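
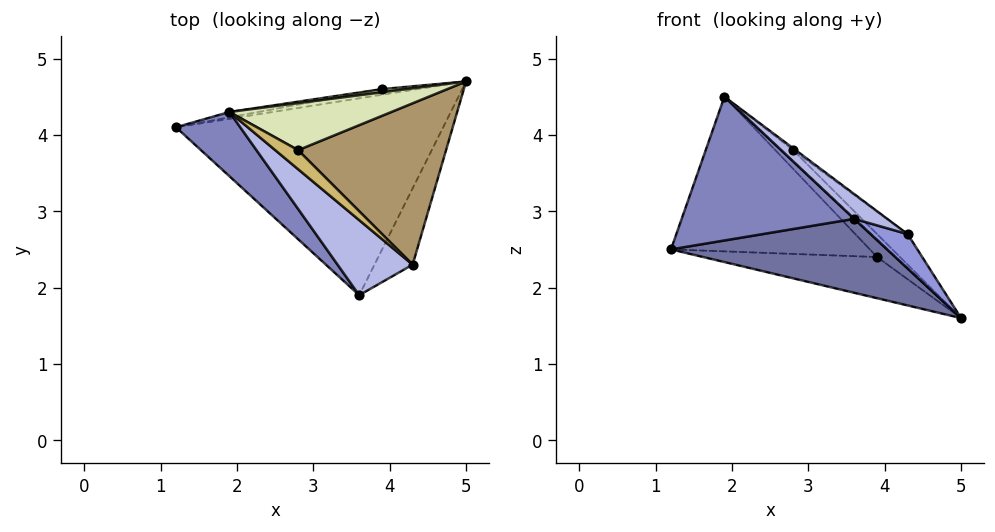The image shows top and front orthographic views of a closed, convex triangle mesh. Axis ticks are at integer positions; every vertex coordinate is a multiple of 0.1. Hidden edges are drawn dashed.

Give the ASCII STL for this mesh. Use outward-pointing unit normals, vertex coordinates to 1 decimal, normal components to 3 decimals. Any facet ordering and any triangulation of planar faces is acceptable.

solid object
 facet normal -0.164 -0.347 -0.924
  outer loop
   vertex 3.6 1.9 2.9
   vertex 1.2 4.1 2.5
   vertex 5.0 4.7 1.6
  endloop
 endfacet
 facet normal -0.671 -0.677 0.303
  outer loop
   vertex 1.9 4.3 4.5
   vertex 1.2 4.1 2.5
   vertex 3.6 1.9 2.9
  endloop
 endfacet
 facet normal -0.026 -0.410 -0.912
  outer loop
   vertex 4.3 2.3 2.7
   vertex 3.6 1.9 2.9
   vertex 5.0 4.7 1.6
  endloop
 endfacet
 facet normal 0.411 -0.286 0.866
  outer loop
   vertex 4.3 2.3 2.7
   vertex 1.9 4.3 4.5
   vertex 3.6 1.9 2.9
  endloop
 endfacet
 facet normal -0.185 0.974 -0.133
  outer loop
   vertex 3.9 4.6 2.4
   vertex 5.0 4.7 1.6
   vertex 1.2 4.1 2.5
  endloop
 endfacet
 facet normal -0.183 0.982 -0.034
  outer loop
   vertex 3.9 4.6 2.4
   vertex 1.2 4.1 2.5
   vertex 1.9 4.3 4.5
  endloop
 endfacet
 facet normal 0.042 0.983 0.180
  outer loop
   vertex 3.9 4.6 2.4
   vertex 1.9 4.3 4.5
   vertex 5.0 4.7 1.6
  endloop
 endfacet
 facet normal 0.662 0.168 0.731
  outer loop
   vertex 2.8 3.8 3.8
   vertex 5.0 4.7 1.6
   vertex 1.9 4.3 4.5
  endloop
 endfacet
 facet normal 0.672 0.138 0.728
  outer loop
   vertex 2.8 3.8 3.8
   vertex 4.3 2.3 2.7
   vertex 5.0 4.7 1.6
  endloop
 endfacet
 facet normal 0.638 0.077 0.766
  outer loop
   vertex 2.8 3.8 3.8
   vertex 1.9 4.3 4.5
   vertex 4.3 2.3 2.7
  endloop
 endfacet
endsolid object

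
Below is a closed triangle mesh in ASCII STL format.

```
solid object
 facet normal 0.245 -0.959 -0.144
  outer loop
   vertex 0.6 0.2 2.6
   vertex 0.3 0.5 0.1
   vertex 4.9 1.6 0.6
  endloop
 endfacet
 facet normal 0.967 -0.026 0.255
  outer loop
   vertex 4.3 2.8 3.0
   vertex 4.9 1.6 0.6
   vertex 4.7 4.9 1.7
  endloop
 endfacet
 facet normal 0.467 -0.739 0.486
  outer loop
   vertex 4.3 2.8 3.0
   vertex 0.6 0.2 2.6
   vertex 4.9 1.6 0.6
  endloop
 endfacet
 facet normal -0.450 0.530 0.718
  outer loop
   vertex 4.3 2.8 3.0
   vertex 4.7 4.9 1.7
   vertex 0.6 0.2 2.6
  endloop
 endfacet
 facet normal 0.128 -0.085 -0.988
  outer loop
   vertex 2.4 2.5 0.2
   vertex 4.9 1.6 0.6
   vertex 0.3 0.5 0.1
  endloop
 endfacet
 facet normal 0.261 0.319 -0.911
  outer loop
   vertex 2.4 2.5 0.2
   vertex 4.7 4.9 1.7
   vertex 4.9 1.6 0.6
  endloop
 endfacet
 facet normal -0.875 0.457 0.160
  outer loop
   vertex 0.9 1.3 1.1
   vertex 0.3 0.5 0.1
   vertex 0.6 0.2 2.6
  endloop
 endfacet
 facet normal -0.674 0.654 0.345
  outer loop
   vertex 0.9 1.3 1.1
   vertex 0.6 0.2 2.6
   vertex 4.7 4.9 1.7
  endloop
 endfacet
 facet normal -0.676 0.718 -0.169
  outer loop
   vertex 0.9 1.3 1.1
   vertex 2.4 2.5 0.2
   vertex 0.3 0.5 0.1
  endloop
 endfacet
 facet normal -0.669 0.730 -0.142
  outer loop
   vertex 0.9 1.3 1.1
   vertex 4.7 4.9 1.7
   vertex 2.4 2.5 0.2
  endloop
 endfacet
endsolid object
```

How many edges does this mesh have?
15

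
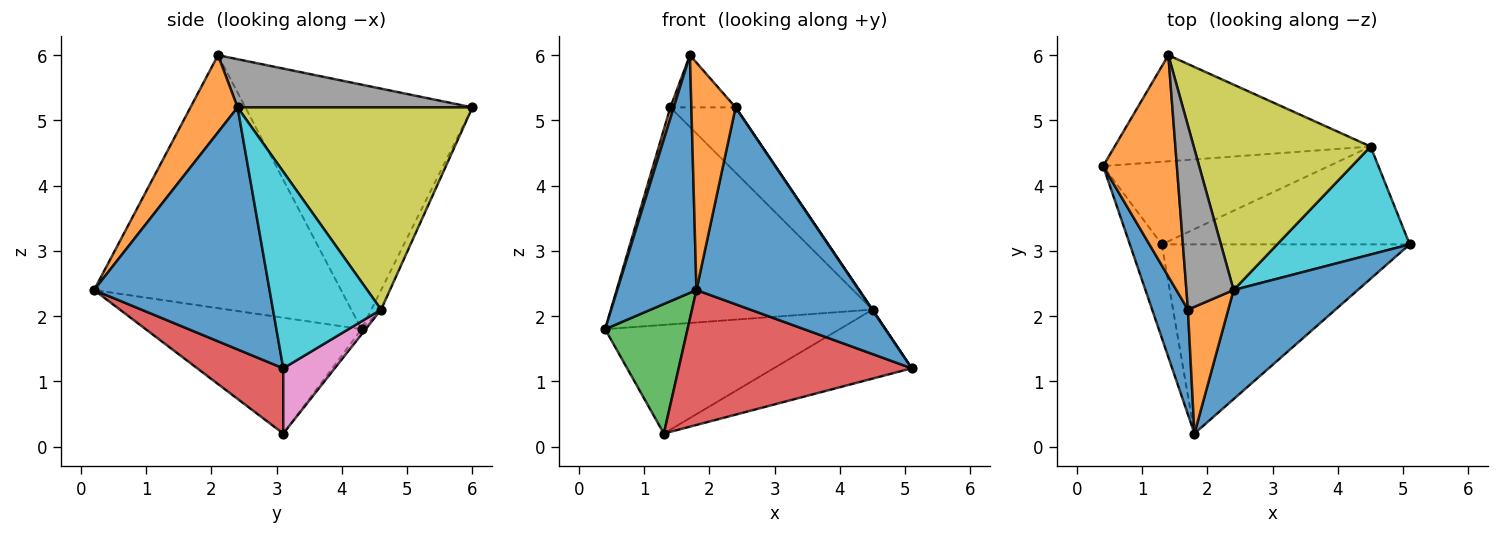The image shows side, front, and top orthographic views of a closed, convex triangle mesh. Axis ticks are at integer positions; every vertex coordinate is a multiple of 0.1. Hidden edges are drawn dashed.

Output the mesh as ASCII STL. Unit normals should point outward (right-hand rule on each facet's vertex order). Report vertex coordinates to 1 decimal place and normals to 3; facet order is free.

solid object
 facet normal -0.944 -0.303 0.134
  outer loop
   vertex 1.7 2.1 6.0
   vertex 0.4 4.3 1.8
   vertex 1.8 0.2 2.4
  endloop
 endfacet
 facet normal -0.957 -0.014 0.289
  outer loop
   vertex 1.4 6.0 5.2
   vertex 0.4 4.3 1.8
   vertex 1.7 2.1 6.0
  endloop
 endfacet
 facet normal -0.905 -0.345 -0.250
  outer loop
   vertex 1.3 3.1 0.2
   vertex 1.8 0.2 2.4
   vertex 0.4 4.3 1.8
  endloop
 endfacet
 facet normal 0.209 -0.568 -0.796
  outer loop
   vertex 1.3 3.1 0.2
   vertex 5.1 3.1 1.2
   vertex 1.8 0.2 2.4
  endloop
 endfacet
 facet normal -0.034 0.898 -0.439
  outer loop
   vertex 4.5 4.6 2.1
   vertex 0.4 4.3 1.8
   vertex 1.4 6.0 5.2
  endloop
 endfacet
 facet normal -0.014 0.796 -0.605
  outer loop
   vertex 4.5 4.6 2.1
   vertex 1.3 3.1 0.2
   vertex 0.4 4.3 1.8
  endloop
 endfacet
 facet normal 0.210 0.563 -0.799
  outer loop
   vertex 4.5 4.6 2.1
   vertex 5.1 3.1 1.2
   vertex 1.3 3.1 0.2
  endloop
 endfacet
 facet normal 0.701 0.195 0.686
  outer loop
   vertex 2.4 2.4 5.2
   vertex 1.4 6.0 5.2
   vertex 1.7 2.1 6.0
  endloop
 endfacet
 facet normal 0.737 0.205 0.644
  outer loop
   vertex 2.4 2.4 5.2
   vertex 4.5 4.6 2.1
   vertex 1.4 6.0 5.2
  endloop
 endfacet
 facet normal 0.829 -0.004 0.559
  outer loop
   vertex 2.4 2.4 5.2
   vertex 5.1 3.1 1.2
   vertex 4.5 4.6 2.1
  endloop
 endfacet
 facet normal 0.687 -0.636 0.352
  outer loop
   vertex 2.4 2.4 5.2
   vertex 1.8 0.2 2.4
   vertex 5.1 3.1 1.2
  endloop
 endfacet
 facet normal 0.681 -0.639 0.356
  outer loop
   vertex 2.4 2.4 5.2
   vertex 1.7 2.1 6.0
   vertex 1.8 0.2 2.4
  endloop
 endfacet
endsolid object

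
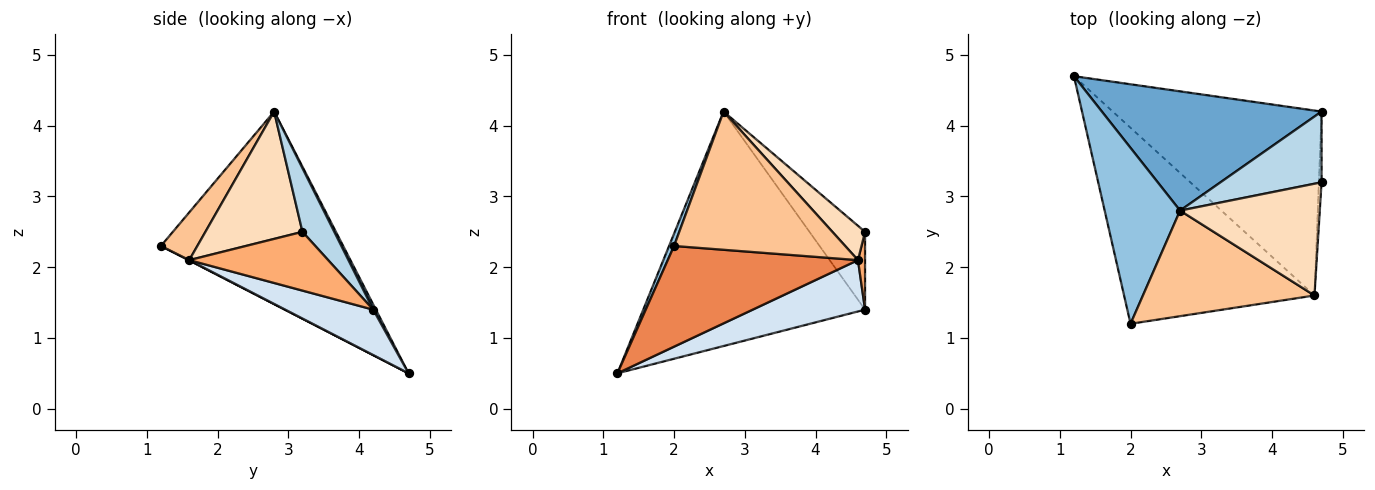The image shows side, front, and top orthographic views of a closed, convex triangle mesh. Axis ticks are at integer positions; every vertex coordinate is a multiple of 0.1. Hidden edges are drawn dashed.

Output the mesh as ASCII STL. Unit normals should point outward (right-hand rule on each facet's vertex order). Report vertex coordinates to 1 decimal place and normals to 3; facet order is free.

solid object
 facet normal 0.011 0.891 0.453
  outer loop
   vertex 2.7 2.8 4.2
   vertex 4.7 4.2 1.4
   vertex 1.2 4.7 0.5
  endloop
 endfacet
 facet normal -0.931 -0.025 0.364
  outer loop
   vertex 2.7 2.8 4.2
   vertex 1.2 4.7 0.5
   vertex 2.0 1.2 2.3
  endloop
 endfacet
 facet normal 0.390 0.681 0.619
  outer loop
   vertex 4.7 3.2 2.5
   vertex 4.7 4.2 1.4
   vertex 2.7 2.8 4.2
  endloop
 endfacet
 facet normal 0.205 -0.262 -0.943
  outer loop
   vertex 4.6 1.6 2.1
   vertex 1.2 4.7 0.5
   vertex 4.7 4.2 1.4
  endloop
 endfacet
 facet normal 0.002 -0.457 -0.889
  outer loop
   vertex 4.6 1.6 2.1
   vertex 2.0 1.2 2.3
   vertex 1.2 4.7 0.5
  endloop
 endfacet
 facet normal 0.998 -0.051 -0.046
  outer loop
   vertex 4.6 1.6 2.1
   vertex 4.7 4.2 1.4
   vertex 4.7 3.2 2.5
  endloop
 endfacet
 facet normal 0.167 -0.784 0.599
  outer loop
   vertex 4.6 1.6 2.1
   vertex 2.7 2.8 4.2
   vertex 2.0 1.2 2.3
  endloop
 endfacet
 facet normal 0.657 -0.221 0.721
  outer loop
   vertex 4.6 1.6 2.1
   vertex 4.7 3.2 2.5
   vertex 2.7 2.8 4.2
  endloop
 endfacet
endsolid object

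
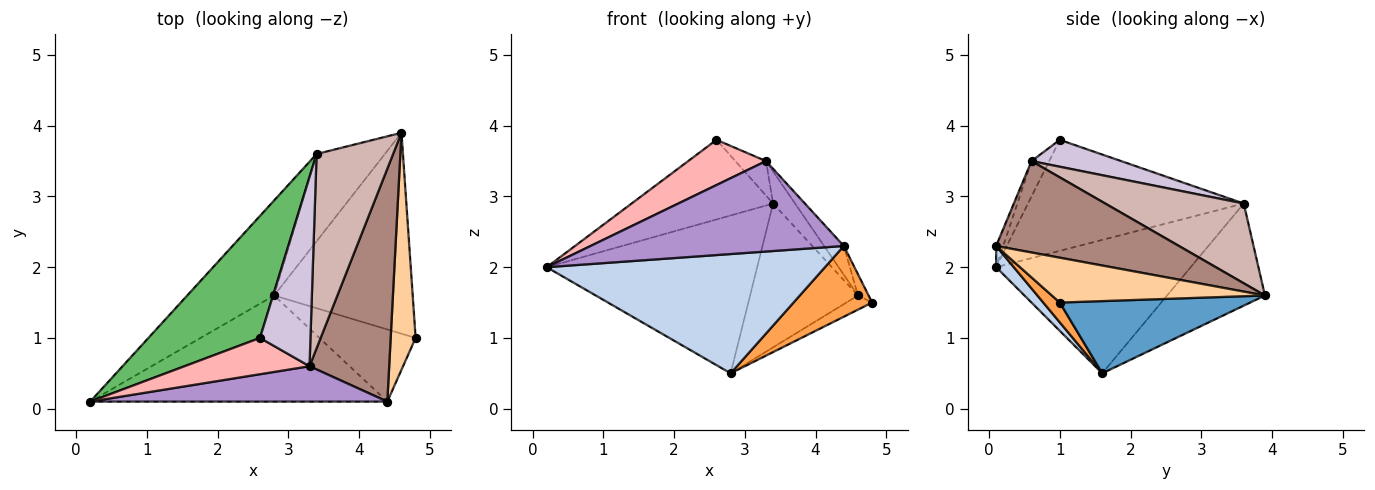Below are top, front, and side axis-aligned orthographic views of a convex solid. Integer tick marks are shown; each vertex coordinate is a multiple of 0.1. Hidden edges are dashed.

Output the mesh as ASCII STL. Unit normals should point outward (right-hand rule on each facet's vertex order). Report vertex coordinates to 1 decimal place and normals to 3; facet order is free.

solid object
 facet normal 0.461 0.062 -0.885
  outer loop
   vertex 2.8 1.6 0.5
   vertex 4.6 3.9 1.6
   vertex 4.8 1.0 1.5
  endloop
 endfacet
 facet normal 0.047 -0.746 -0.664
  outer loop
   vertex 4.4 0.1 2.3
   vertex 0.2 0.1 2.0
   vertex 2.8 1.6 0.5
  endloop
 endfacet
 facet normal 0.145 -0.693 -0.706
  outer loop
   vertex 4.4 0.1 2.3
   vertex 2.8 1.6 0.5
   vertex 4.8 1.0 1.5
  endloop
 endfacet
 facet normal 0.873 0.043 0.485
  outer loop
   vertex 4.4 0.1 2.3
   vertex 4.8 1.0 1.5
   vertex 4.6 3.9 1.6
  endloop
 endfacet
 facet normal -0.640 0.420 0.644
  outer loop
   vertex 3.4 3.6 2.9
   vertex 0.2 0.1 2.0
   vertex 2.6 1.0 3.8
  endloop
 endfacet
 facet normal -0.621 0.672 -0.404
  outer loop
   vertex 3.4 3.6 2.9
   vertex 2.8 1.6 0.5
   vertex 0.2 0.1 2.0
  endloop
 endfacet
 facet normal -0.613 0.676 -0.410
  outer loop
   vertex 3.4 3.6 2.9
   vertex 4.6 3.9 1.6
   vertex 2.8 1.6 0.5
  endloop
 endfacet
 facet normal -0.174 -0.768 0.617
  outer loop
   vertex 3.3 0.6 3.5
   vertex 2.6 1.0 3.8
   vertex 0.2 0.1 2.0
  endloop
 endfacet
 facet normal -0.026 -0.931 0.364
  outer loop
   vertex 3.3 0.6 3.5
   vertex 0.2 0.1 2.0
   vertex 4.4 0.1 2.3
  endloop
 endfacet
 facet normal 0.464 0.159 0.871
  outer loop
   vertex 3.3 0.6 3.5
   vertex 3.4 3.6 2.9
   vertex 2.6 1.0 3.8
  endloop
 endfacet
 facet normal 0.751 0.081 0.655
  outer loop
   vertex 3.3 0.6 3.5
   vertex 4.4 0.1 2.3
   vertex 4.6 3.9 1.6
  endloop
 endfacet
 facet normal 0.717 0.114 0.688
  outer loop
   vertex 3.3 0.6 3.5
   vertex 4.6 3.9 1.6
   vertex 3.4 3.6 2.9
  endloop
 endfacet
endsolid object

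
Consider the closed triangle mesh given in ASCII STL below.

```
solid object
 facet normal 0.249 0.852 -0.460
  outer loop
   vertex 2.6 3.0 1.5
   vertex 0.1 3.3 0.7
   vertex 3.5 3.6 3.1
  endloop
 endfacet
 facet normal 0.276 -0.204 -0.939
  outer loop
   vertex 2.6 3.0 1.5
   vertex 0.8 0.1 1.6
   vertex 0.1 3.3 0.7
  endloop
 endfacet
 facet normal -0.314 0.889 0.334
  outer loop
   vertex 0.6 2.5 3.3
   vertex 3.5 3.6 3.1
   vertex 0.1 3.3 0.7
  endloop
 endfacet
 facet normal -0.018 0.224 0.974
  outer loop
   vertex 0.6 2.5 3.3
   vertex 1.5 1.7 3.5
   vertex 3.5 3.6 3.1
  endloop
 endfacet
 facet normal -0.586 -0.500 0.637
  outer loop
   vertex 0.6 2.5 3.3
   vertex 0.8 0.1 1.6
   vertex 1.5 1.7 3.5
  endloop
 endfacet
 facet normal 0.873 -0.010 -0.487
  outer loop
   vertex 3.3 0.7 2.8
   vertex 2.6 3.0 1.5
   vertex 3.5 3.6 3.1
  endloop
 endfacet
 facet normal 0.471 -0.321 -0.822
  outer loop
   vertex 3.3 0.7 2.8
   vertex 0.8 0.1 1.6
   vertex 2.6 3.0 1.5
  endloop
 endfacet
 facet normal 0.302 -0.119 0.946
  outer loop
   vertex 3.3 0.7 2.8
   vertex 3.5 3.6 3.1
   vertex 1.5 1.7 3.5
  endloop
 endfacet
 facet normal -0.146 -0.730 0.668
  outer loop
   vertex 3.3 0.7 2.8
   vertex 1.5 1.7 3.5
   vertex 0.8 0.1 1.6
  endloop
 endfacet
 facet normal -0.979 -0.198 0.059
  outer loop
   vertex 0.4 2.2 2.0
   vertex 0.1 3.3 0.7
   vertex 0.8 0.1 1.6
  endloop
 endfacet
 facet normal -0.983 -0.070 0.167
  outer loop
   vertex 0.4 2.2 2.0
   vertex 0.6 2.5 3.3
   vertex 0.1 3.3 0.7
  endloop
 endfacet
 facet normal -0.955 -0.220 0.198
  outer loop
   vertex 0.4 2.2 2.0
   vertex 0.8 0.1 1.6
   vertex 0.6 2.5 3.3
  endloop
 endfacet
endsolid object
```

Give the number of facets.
12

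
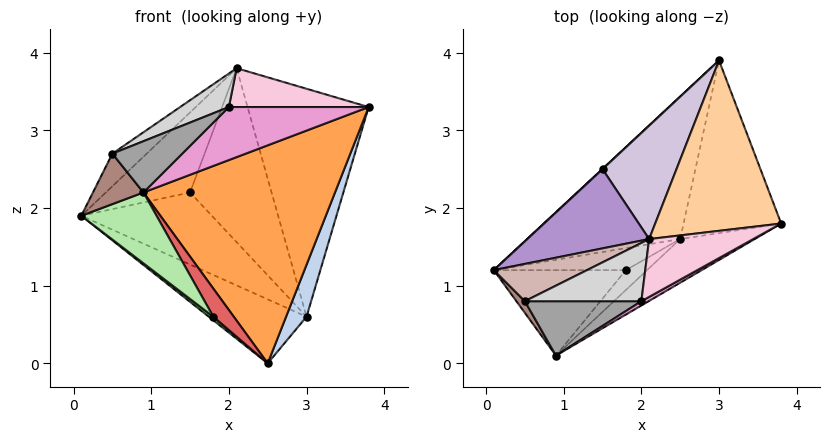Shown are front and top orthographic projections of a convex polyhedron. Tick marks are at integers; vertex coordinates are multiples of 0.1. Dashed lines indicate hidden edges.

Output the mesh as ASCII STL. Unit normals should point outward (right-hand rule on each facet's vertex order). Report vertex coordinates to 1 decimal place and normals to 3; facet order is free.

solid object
 facet normal -0.620 0.321 -0.716
  outer loop
   vertex 2.5 1.6 0.0
   vertex 0.1 1.2 1.9
   vertex 3.0 3.9 0.6
  endloop
 endfacet
 facet normal 0.927 -0.108 -0.359
  outer loop
   vertex 2.5 1.6 0.0
   vertex 3.0 3.9 0.6
   vertex 3.8 1.8 3.3
  endloop
 endfacet
 facet normal 0.545 -0.822 -0.165
  outer loop
   vertex 0.9 0.1 2.2
   vertex 2.5 1.6 0.0
   vertex 3.8 1.8 3.3
  endloop
 endfacet
 facet normal 0.082 0.798 0.597
  outer loop
   vertex 2.1 1.6 3.8
   vertex 3.8 1.8 3.3
   vertex 3.0 3.9 0.6
  endloop
 endfacet
 facet normal -0.602 -0.127 -0.788
  outer loop
   vertex 1.8 1.2 0.6
   vertex 0.1 1.2 1.9
   vertex 2.5 1.6 0.0
  endloop
 endfacet
 facet normal -0.507 -0.550 -0.663
  outer loop
   vertex 1.8 1.2 0.6
   vertex 0.9 0.1 2.2
   vertex 0.1 1.2 1.9
  endloop
 endfacet
 facet normal -0.028 -0.816 -0.577
  outer loop
   vertex 1.8 1.2 0.6
   vertex 2.5 1.6 0.0
   vertex 0.9 0.1 2.2
  endloop
 endfacet
 facet normal -0.681 0.732 0.003
  outer loop
   vertex 1.5 2.5 2.2
   vertex 3.0 3.9 0.6
   vertex 0.1 1.2 1.9
  endloop
 endfacet
 facet normal -0.630 0.552 0.547
  outer loop
   vertex 1.5 2.5 2.2
   vertex 0.1 1.2 1.9
   vertex 2.1 1.6 3.8
  endloop
 endfacet
 facet normal -0.196 0.822 0.535
  outer loop
   vertex 1.5 2.5 2.2
   vertex 2.1 1.6 3.8
   vertex 3.0 3.9 0.6
  endloop
 endfacet
 facet normal -0.818 -0.560 0.129
  outer loop
   vertex 0.5 0.8 2.7
   vertex 0.1 1.2 1.9
   vertex 0.9 0.1 2.2
  endloop
 endfacet
 facet normal -0.646 0.503 0.574
  outer loop
   vertex 0.5 0.8 2.7
   vertex 2.1 1.6 3.8
   vertex 0.1 1.2 1.9
  endloop
 endfacet
 facet normal 0.484 -0.872 0.070
  outer loop
   vertex 2.0 0.8 3.3
   vertex 0.9 0.1 2.2
   vertex 3.8 1.8 3.3
  endloop
 endfacet
 facet normal 0.296 -0.533 0.793
  outer loop
   vertex 2.0 0.8 3.3
   vertex 3.8 1.8 3.3
   vertex 2.1 1.6 3.8
  endloop
 endfacet
 facet normal -0.279 -0.659 0.699
  outer loop
   vertex 2.0 0.8 3.3
   vertex 0.5 0.8 2.7
   vertex 0.9 0.1 2.2
  endloop
 endfacet
 facet normal -0.328 -0.471 0.819
  outer loop
   vertex 2.0 0.8 3.3
   vertex 2.1 1.6 3.8
   vertex 0.5 0.8 2.7
  endloop
 endfacet
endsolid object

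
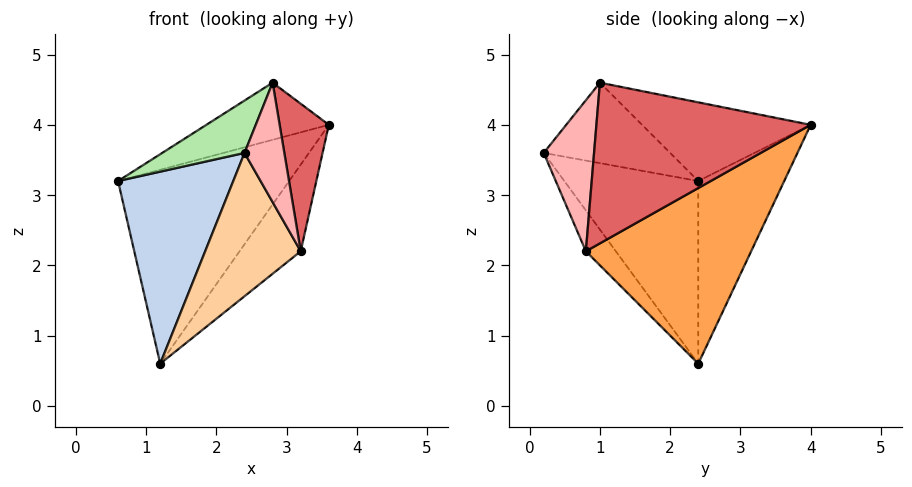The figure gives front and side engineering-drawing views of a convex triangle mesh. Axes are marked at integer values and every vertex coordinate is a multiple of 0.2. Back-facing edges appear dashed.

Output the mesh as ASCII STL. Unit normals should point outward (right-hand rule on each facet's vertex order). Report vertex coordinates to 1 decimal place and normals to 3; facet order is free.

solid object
 facet normal -0.447 0.889 -0.103
  outer loop
   vertex 1.2 2.4 0.6
   vertex 0.6 2.4 3.2
   vertex 3.6 4.0 4.0
  endloop
 endfacet
 facet normal -0.747 -0.642 -0.172
  outer loop
   vertex 1.2 2.4 0.6
   vertex 2.4 0.2 3.6
   vertex 0.6 2.4 3.2
  endloop
 endfacet
 facet normal 0.723 0.268 -0.637
  outer loop
   vertex 3.2 0.8 2.2
   vertex 1.2 2.4 0.6
   vertex 3.6 4.0 4.0
  endloop
 endfacet
 facet normal -0.259 -0.825 -0.502
  outer loop
   vertex 3.2 0.8 2.2
   vertex 2.4 0.2 3.6
   vertex 1.2 2.4 0.6
  endloop
 endfacet
 facet normal -0.383 0.278 0.881
  outer loop
   vertex 2.8 1.0 4.6
   vertex 3.6 4.0 4.0
   vertex 0.6 2.4 3.2
  endloop
 endfacet
 facet normal -0.664 -0.432 0.611
  outer loop
   vertex 2.8 1.0 4.6
   vertex 0.6 2.4 3.2
   vertex 2.4 0.2 3.6
  endloop
 endfacet
 facet normal 0.959 -0.220 0.178
  outer loop
   vertex 2.8 1.0 4.6
   vertex 3.2 0.8 2.2
   vertex 3.6 4.0 4.0
  endloop
 endfacet
 facet normal 0.772 -0.610 0.179
  outer loop
   vertex 2.8 1.0 4.6
   vertex 2.4 0.2 3.6
   vertex 3.2 0.8 2.2
  endloop
 endfacet
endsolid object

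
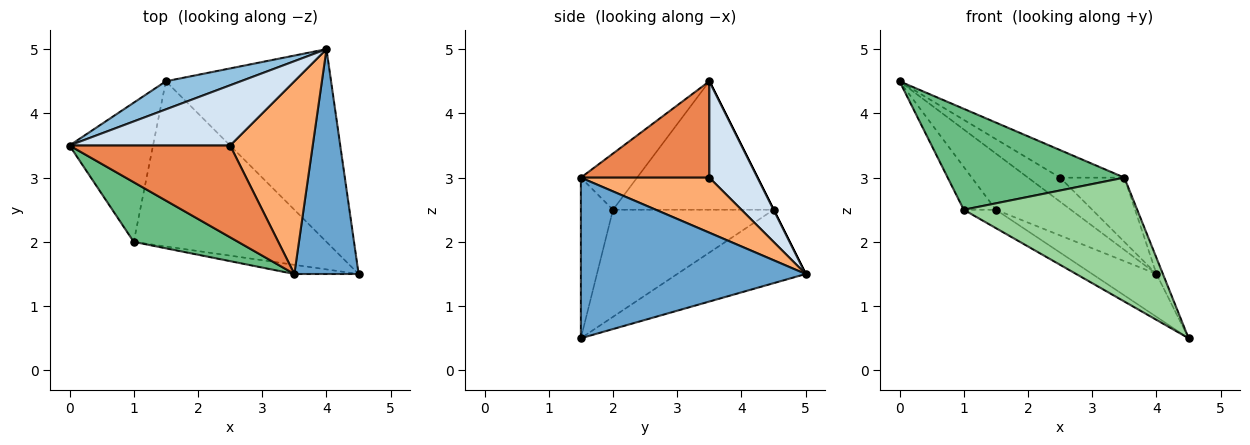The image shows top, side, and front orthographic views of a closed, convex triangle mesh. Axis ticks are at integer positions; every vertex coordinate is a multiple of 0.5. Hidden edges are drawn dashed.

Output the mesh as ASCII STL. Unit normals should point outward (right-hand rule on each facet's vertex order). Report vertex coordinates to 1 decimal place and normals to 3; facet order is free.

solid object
 facet normal 0.928 0.027 0.371
  outer loop
   vertex 3.5 1.5 3.0
   vertex 4.5 1.5 0.5
   vertex 4.0 5.0 1.5
  endloop
 endfacet
 facet normal 0.000 0.894 0.447
  outer loop
   vertex 1.5 4.5 2.5
   vertex 0.0 3.5 4.5
   vertex 4.0 5.0 1.5
  endloop
 endfacet
 facet normal -0.398 0.199 -0.896
  outer loop
   vertex 1.5 4.5 2.5
   vertex 4.0 5.0 1.5
   vertex 4.5 1.5 0.5
  endloop
 endfacet
 facet normal 0.487 0.324 0.811
  outer loop
   vertex 2.5 3.5 3.0
   vertex 4.0 5.0 1.5
   vertex 0.0 3.5 4.5
  endloop
 endfacet
 facet normal 0.498 0.249 0.830
  outer loop
   vertex 2.5 3.5 3.0
   vertex 0.0 3.5 4.5
   vertex 3.5 1.5 3.0
  endloop
 endfacet
 facet normal 0.535 0.267 0.802
  outer loop
   vertex 2.5 3.5 3.0
   vertex 3.5 1.5 3.0
   vertex 4.0 5.0 1.5
  endloop
 endfacet
 facet normal -0.827 0.165 -0.537
  outer loop
   vertex 1.0 2.0 2.5
   vertex 0.0 3.5 4.5
   vertex 1.5 4.5 2.5
  endloop
 endfacet
 facet normal -0.483 0.097 -0.870
  outer loop
   vertex 1.0 2.0 2.5
   vertex 1.5 4.5 2.5
   vertex 4.5 1.5 0.5
  endloop
 endfacet
 facet normal -0.264 -0.830 0.491
  outer loop
   vertex 1.0 2.0 2.5
   vertex 3.5 1.5 3.0
   vertex 0.0 3.5 4.5
  endloop
 endfacet
 facet normal -0.182 -0.981 -0.073
  outer loop
   vertex 1.0 2.0 2.5
   vertex 4.5 1.5 0.5
   vertex 3.5 1.5 3.0
  endloop
 endfacet
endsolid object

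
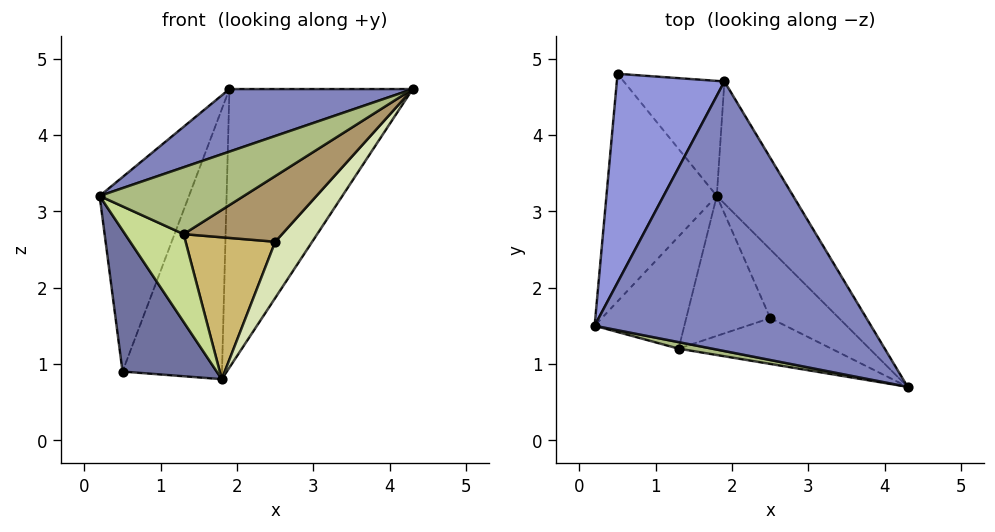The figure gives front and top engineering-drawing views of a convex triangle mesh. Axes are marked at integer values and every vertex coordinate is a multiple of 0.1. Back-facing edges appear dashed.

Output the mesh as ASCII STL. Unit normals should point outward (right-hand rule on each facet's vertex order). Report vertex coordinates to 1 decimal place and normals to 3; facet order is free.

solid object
 facet normal -0.581 -0.429 -0.691
  outer loop
   vertex 1.8 3.2 0.8
   vertex 0.2 1.5 3.2
   vertex 0.5 4.8 0.9
  endloop
 endfacet
 facet normal -0.353 -0.212 0.912
  outer loop
   vertex 1.9 4.7 4.6
   vertex 0.2 1.5 3.2
   vertex 4.3 0.7 4.6
  endloop
 endfacet
 facet normal -0.883 0.319 0.343
  outer loop
   vertex 1.9 4.7 4.6
   vertex 0.5 4.8 0.9
   vertex 0.2 1.5 3.2
  endloop
 endfacet
 facet normal 0.836 0.502 -0.220
  outer loop
   vertex 1.9 4.7 4.6
   vertex 4.3 0.7 4.6
   vertex 1.8 3.2 0.8
  endloop
 endfacet
 facet normal 0.741 0.618 -0.264
  outer loop
   vertex 1.9 4.7 4.6
   vertex 1.8 3.2 0.8
   vertex 0.5 4.8 0.9
  endloop
 endfacet
 facet normal -0.222 -0.971 0.095
  outer loop
   vertex 1.3 1.2 2.7
   vertex 4.3 0.7 4.6
   vertex 0.2 1.5 3.2
  endloop
 endfacet
 facet normal -0.466 -0.546 -0.697
  outer loop
   vertex 1.3 1.2 2.7
   vertex 0.2 1.5 3.2
   vertex 1.8 3.2 0.8
  endloop
 endfacet
 facet normal 0.478 -0.556 -0.680
  outer loop
   vertex 2.5 1.6 2.6
   vertex 1.8 3.2 0.8
   vertex 4.3 0.7 4.6
  endloop
 endfacet
 facet normal 0.220 -0.800 -0.558
  outer loop
   vertex 2.5 1.6 2.6
   vertex 4.3 0.7 4.6
   vertex 1.3 1.2 2.7
  endloop
 endfacet
 facet normal 0.176 -0.701 -0.691
  outer loop
   vertex 2.5 1.6 2.6
   vertex 1.3 1.2 2.7
   vertex 1.8 3.2 0.8
  endloop
 endfacet
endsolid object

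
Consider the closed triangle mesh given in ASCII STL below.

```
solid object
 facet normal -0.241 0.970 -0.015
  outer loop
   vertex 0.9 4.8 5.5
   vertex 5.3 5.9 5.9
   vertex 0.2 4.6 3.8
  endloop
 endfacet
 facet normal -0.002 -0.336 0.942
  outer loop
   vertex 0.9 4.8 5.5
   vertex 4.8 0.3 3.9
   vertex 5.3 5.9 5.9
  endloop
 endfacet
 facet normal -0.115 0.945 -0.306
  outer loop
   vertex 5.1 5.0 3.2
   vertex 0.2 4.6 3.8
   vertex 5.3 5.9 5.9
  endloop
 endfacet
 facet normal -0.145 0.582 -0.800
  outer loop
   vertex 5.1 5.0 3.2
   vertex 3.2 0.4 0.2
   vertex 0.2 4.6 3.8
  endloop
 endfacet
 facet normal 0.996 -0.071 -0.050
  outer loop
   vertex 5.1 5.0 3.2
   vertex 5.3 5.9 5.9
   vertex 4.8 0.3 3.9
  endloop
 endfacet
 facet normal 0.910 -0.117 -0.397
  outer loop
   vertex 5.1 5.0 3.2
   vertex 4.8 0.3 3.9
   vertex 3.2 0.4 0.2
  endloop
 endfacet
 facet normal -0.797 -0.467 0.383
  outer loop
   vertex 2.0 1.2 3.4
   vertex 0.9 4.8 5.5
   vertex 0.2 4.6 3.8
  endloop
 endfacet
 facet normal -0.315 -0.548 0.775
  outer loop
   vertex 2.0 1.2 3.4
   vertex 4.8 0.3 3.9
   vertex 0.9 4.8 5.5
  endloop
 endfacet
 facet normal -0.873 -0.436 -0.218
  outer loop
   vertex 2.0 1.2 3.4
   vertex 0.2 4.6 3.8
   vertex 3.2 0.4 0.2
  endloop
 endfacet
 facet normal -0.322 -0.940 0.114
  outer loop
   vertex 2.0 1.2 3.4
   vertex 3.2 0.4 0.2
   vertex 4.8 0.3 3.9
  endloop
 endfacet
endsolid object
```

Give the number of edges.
15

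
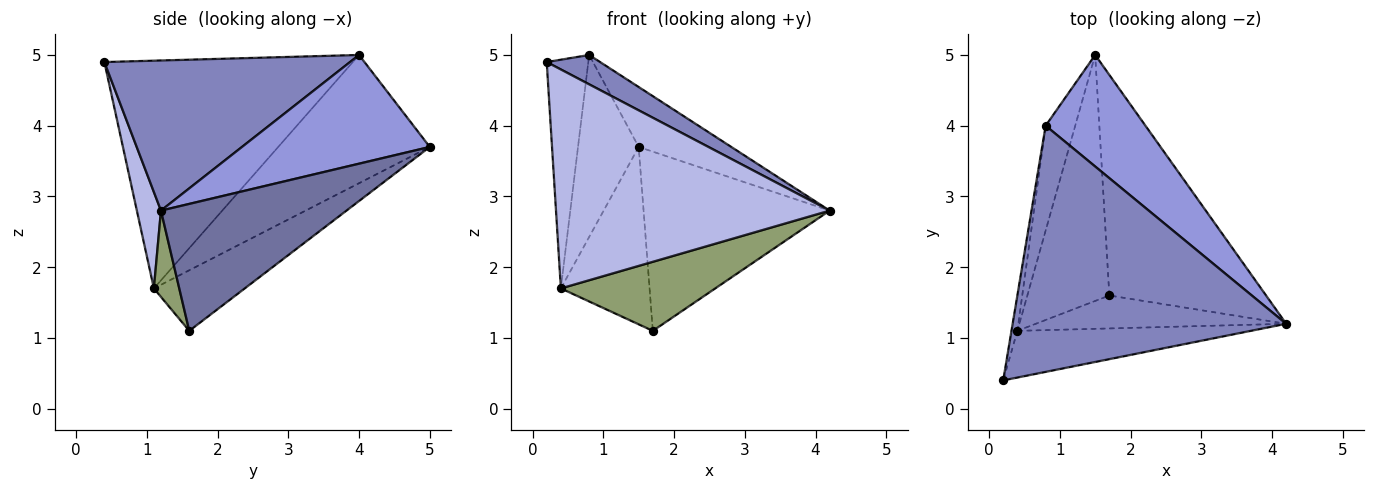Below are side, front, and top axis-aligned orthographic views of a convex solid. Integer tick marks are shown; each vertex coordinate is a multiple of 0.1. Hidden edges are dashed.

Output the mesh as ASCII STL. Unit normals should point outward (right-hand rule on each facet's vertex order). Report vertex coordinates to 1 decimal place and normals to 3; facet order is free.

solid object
 facet normal 0.532 0.534 -0.657
  outer loop
   vertex 1.7 1.6 1.1
   vertex 1.5 5.0 3.7
   vertex 4.2 1.2 2.8
  endloop
 endfacet
 facet normal 0.479 -0.104 0.872
  outer loop
   vertex 0.8 4.0 5.0
   vertex 0.2 0.4 4.9
   vertex 4.2 1.2 2.8
  endloop
 endfacet
 facet normal 0.692 0.341 0.636
  outer loop
   vertex 0.8 4.0 5.0
   vertex 4.2 1.2 2.8
   vertex 1.5 5.0 3.7
  endloop
 endfacet
 facet normal 0.086 -0.974 -0.208
  outer loop
   vertex 0.4 1.1 1.7
   vertex 4.2 1.2 2.8
   vertex 0.2 0.4 4.9
  endloop
 endfacet
 facet normal 0.147 -0.893 -0.426
  outer loop
   vertex 0.4 1.1 1.7
   vertex 1.7 1.6 1.1
   vertex 4.2 1.2 2.8
  endloop
 endfacet
 facet normal -0.986 0.165 -0.026
  outer loop
   vertex 0.4 1.1 1.7
   vertex 0.2 0.4 4.9
   vertex 0.8 4.0 5.0
  endloop
 endfacet
 facet normal -0.514 0.502 -0.696
  outer loop
   vertex 0.4 1.1 1.7
   vertex 1.5 5.0 3.7
   vertex 1.7 1.6 1.1
  endloop
 endfacet
 facet normal -0.908 0.363 -0.209
  outer loop
   vertex 0.4 1.1 1.7
   vertex 0.8 4.0 5.0
   vertex 1.5 5.0 3.7
  endloop
 endfacet
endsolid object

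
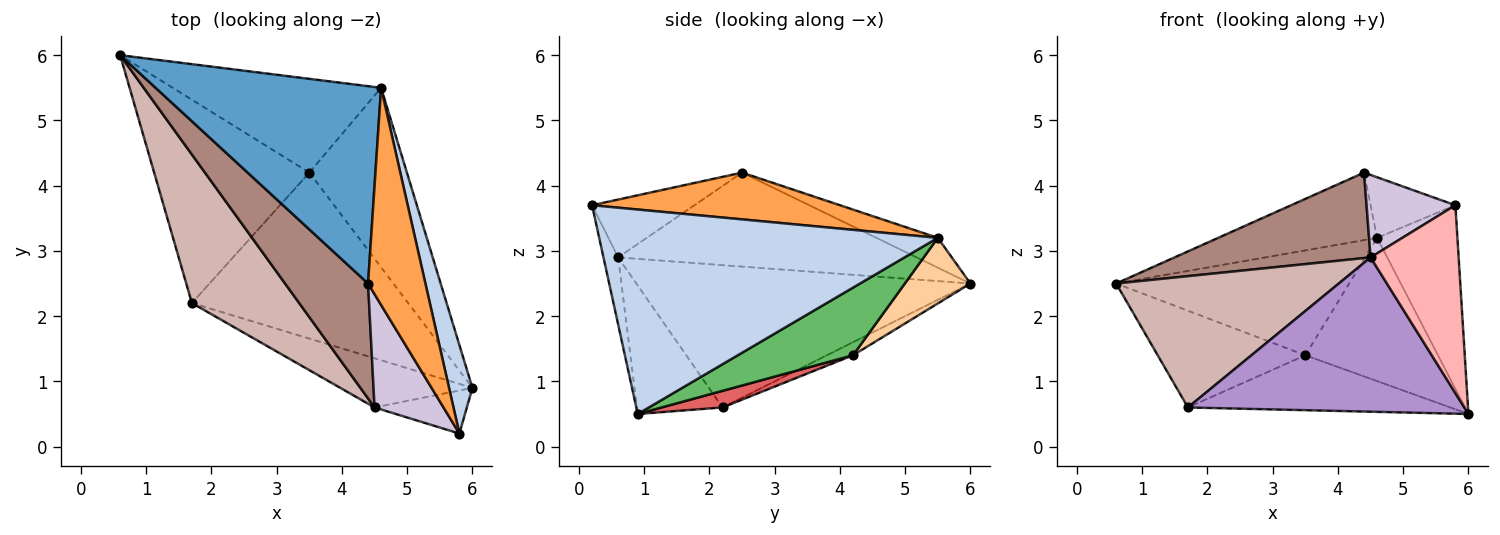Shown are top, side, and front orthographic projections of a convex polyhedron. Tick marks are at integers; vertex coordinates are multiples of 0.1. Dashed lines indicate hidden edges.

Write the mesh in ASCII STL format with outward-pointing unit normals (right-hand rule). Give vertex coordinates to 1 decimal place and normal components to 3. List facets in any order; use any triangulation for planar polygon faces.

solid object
 facet normal -0.124 0.321 0.939
  outer loop
   vertex 4.6 5.5 3.2
   vertex 0.6 6.0 2.5
   vertex 4.4 2.5 4.2
  endloop
 endfacet
 facet normal 0.967 0.229 0.111
  outer loop
   vertex 4.6 5.5 3.2
   vertex 5.8 0.2 3.7
   vertex 6.0 0.9 0.5
  endloop
 endfacet
 facet normal 0.618 0.211 0.757
  outer loop
   vertex 4.6 5.5 3.2
   vertex 4.4 2.5 4.2
   vertex 5.8 0.2 3.7
  endloop
 endfacet
 facet normal 0.205 0.730 -0.652
  outer loop
   vertex 3.5 4.2 1.4
   vertex 0.6 6.0 2.5
   vertex 4.6 5.5 3.2
  endloop
 endfacet
 facet normal 0.476 0.548 -0.687
  outer loop
   vertex 3.5 4.2 1.4
   vertex 4.6 5.5 3.2
   vertex 6.0 0.9 0.5
  endloop
 endfacet
 facet normal -0.076 0.428 -0.900
  outer loop
   vertex 3.5 4.2 1.4
   vertex 1.7 2.2 0.6
   vertex 0.6 6.0 2.5
  endloop
 endfacet
 facet normal 0.073 0.313 -0.947
  outer loop
   vertex 3.5 4.2 1.4
   vertex 6.0 0.9 0.5
   vertex 1.7 2.2 0.6
  endloop
 endfacet
 facet normal -0.160 -0.962 -0.220
  outer loop
   vertex 4.5 0.6 2.9
   vertex 6.0 0.9 0.5
   vertex 5.8 0.2 3.7
  endloop
 endfacet
 facet normal -0.283 -0.914 -0.291
  outer loop
   vertex 4.5 0.6 2.9
   vertex 1.7 2.2 0.6
   vertex 6.0 0.9 0.5
  endloop
 endfacet
 facet normal -0.562 -0.487 0.669
  outer loop
   vertex 4.5 0.6 2.9
   vertex 5.8 0.2 3.7
   vertex 4.4 2.5 4.2
  endloop
 endfacet
 facet normal -0.672 -0.442 0.594
  outer loop
   vertex 4.5 0.6 2.9
   vertex 4.4 2.5 4.2
   vertex 0.6 6.0 2.5
  endloop
 endfacet
 facet normal -0.705 -0.470 0.531
  outer loop
   vertex 4.5 0.6 2.9
   vertex 0.6 6.0 2.5
   vertex 1.7 2.2 0.6
  endloop
 endfacet
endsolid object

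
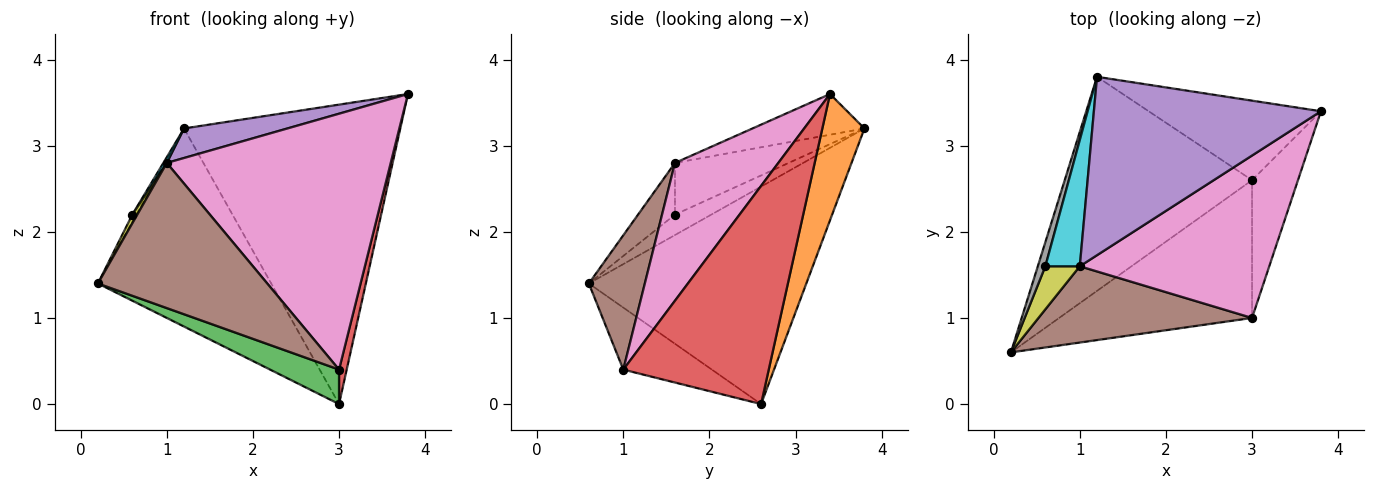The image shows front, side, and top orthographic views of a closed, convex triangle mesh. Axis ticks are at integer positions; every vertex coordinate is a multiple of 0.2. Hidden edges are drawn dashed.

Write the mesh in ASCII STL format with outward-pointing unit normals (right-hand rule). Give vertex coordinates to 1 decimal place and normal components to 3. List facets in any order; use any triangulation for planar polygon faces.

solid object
 facet normal -0.649 0.517 -0.559
  outer loop
   vertex 3.0 2.6 0.0
   vertex 0.2 0.6 1.4
   vertex 1.2 3.8 3.2
  endloop
 endfacet
 facet normal 0.185 0.950 -0.252
  outer loop
   vertex 3.0 2.6 0.0
   vertex 1.2 3.8 3.2
   vertex 3.8 3.4 3.6
  endloop
 endfacet
 facet normal -0.298 -0.232 -0.926
  outer loop
   vertex 3.0 1.0 0.4
   vertex 0.2 0.6 1.4
   vertex 3.0 2.6 0.0
  endloop
 endfacet
 facet normal 0.977 -0.051 -0.206
  outer loop
   vertex 3.0 1.0 0.4
   vertex 3.0 2.6 0.0
   vertex 3.8 3.4 3.6
  endloop
 endfacet
 facet normal -0.174 -0.161 0.971
  outer loop
   vertex 1.0 1.6 2.8
   vertex 3.8 3.4 3.6
   vertex 1.2 3.8 3.2
  endloop
 endfacet
 facet normal 0.281 -0.850 0.446
  outer loop
   vertex 1.0 1.6 2.8
   vertex 0.2 0.6 1.4
   vertex 3.0 1.0 0.4
  endloop
 endfacet
 facet normal 0.363 -0.787 0.499
  outer loop
   vertex 1.0 1.6 2.8
   vertex 3.0 1.0 0.4
   vertex 3.8 3.4 3.6
  endloop
 endfacet
 facet normal -0.934 0.098 0.344
  outer loop
   vertex 0.6 1.6 2.2
   vertex 1.2 3.8 3.2
   vertex 0.2 0.6 1.4
  endloop
 endfacet
 facet normal -0.827 -0.110 0.551
  outer loop
   vertex 0.6 1.6 2.2
   vertex 0.2 0.6 1.4
   vertex 1.0 1.6 2.8
  endloop
 endfacet
 facet normal -0.832 -0.025 0.555
  outer loop
   vertex 0.6 1.6 2.2
   vertex 1.0 1.6 2.8
   vertex 1.2 3.8 3.2
  endloop
 endfacet
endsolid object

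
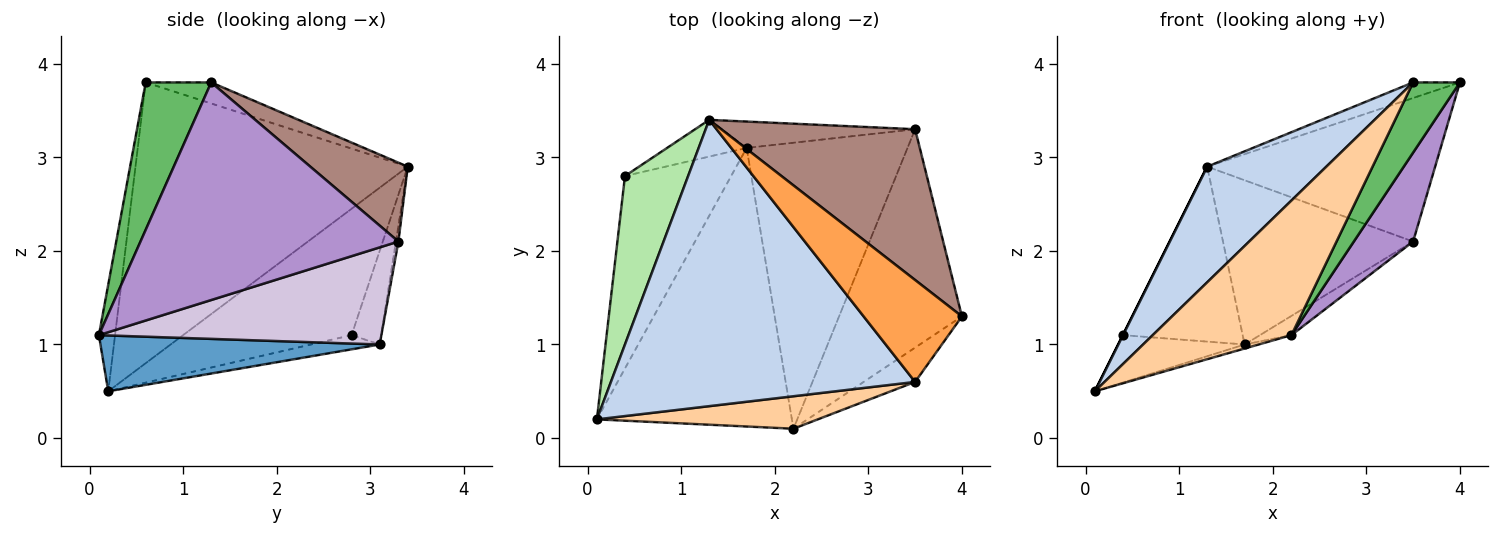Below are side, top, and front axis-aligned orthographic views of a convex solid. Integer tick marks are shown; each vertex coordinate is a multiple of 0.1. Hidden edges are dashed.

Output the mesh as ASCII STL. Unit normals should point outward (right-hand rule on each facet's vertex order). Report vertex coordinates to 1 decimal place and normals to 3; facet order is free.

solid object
 facet normal 0.275 0.014 -0.961
  outer loop
   vertex 1.7 3.1 1.0
   vertex 2.2 0.1 1.1
   vertex 0.1 0.2 0.5
  endloop
 endfacet
 facet normal -0.650 -0.284 0.704
  outer loop
   vertex 3.5 0.6 3.8
   vertex 1.3 3.4 2.9
   vertex 0.1 0.2 0.5
  endloop
 endfacet
 facet normal -0.207 0.148 0.967
  outer loop
   vertex 3.5 0.6 3.8
   vertex 4.0 1.3 3.8
   vertex 1.3 3.4 2.9
  endloop
 endfacet
 facet normal -0.113 -0.966 0.233
  outer loop
   vertex 3.5 0.6 3.8
   vertex 0.1 0.2 0.5
   vertex 2.2 0.1 1.1
  endloop
 endfacet
 facet normal 0.783 -0.559 -0.273
  outer loop
   vertex 3.5 0.6 3.8
   vertex 2.2 0.1 1.1
   vertex 4.0 1.3 3.8
  endloop
 endfacet
 facet normal -0.894 0.000 0.447
  outer loop
   vertex 0.4 2.8 1.1
   vertex 0.1 0.2 0.5
   vertex 1.3 3.4 2.9
  endloop
 endfacet
 facet normal -0.129 0.237 -0.963
  outer loop
   vertex 0.4 2.8 1.1
   vertex 1.7 3.1 1.0
   vertex 0.1 0.2 0.5
  endloop
 endfacet
 facet normal -0.235 0.951 -0.200
  outer loop
   vertex 0.4 2.8 1.1
   vertex 1.3 3.4 2.9
   vertex 1.7 3.1 1.0
  endloop
 endfacet
 facet normal 0.854 -0.196 -0.482
  outer loop
   vertex 3.5 3.3 2.1
   vertex 4.0 1.3 3.8
   vertex 2.2 0.1 1.1
  endloop
 endfacet
 facet normal 0.516 0.057 -0.855
  outer loop
   vertex 3.5 3.3 2.1
   vertex 2.2 0.1 1.1
   vertex 1.7 3.1 1.0
  endloop
 endfacet
 facet normal 0.283 0.661 0.695
  outer loop
   vertex 3.5 3.3 2.1
   vertex 1.3 3.4 2.9
   vertex 4.0 1.3 3.8
  endloop
 endfacet
 facet normal -0.013 0.987 -0.159
  outer loop
   vertex 3.5 3.3 2.1
   vertex 1.7 3.1 1.0
   vertex 1.3 3.4 2.9
  endloop
 endfacet
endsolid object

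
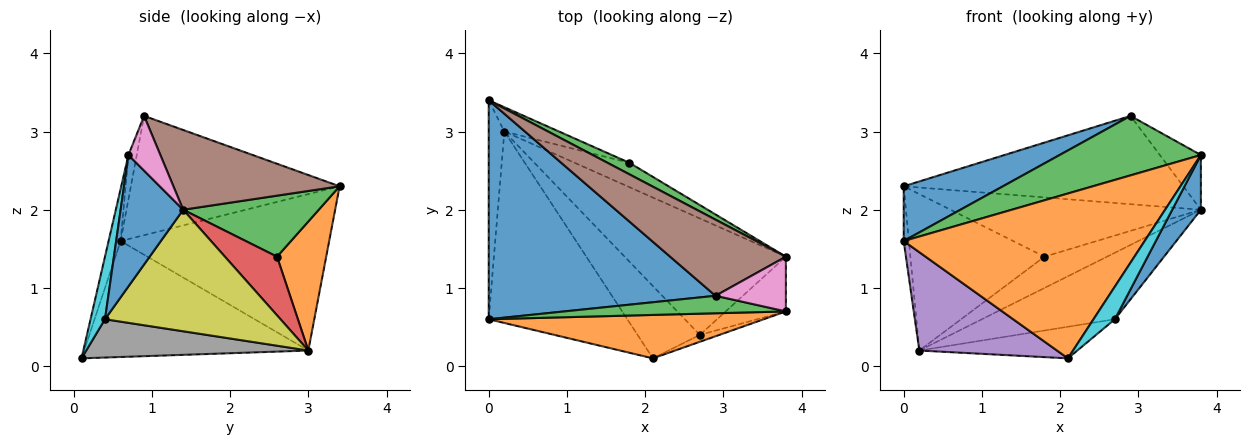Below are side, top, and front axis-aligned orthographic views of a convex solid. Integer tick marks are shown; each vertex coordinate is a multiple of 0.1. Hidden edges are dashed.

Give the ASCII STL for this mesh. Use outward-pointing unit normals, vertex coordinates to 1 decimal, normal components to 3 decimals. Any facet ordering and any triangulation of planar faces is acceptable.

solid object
 facet normal -0.454 -0.216 0.864
  outer loop
   vertex 0.0 0.6 1.6
   vertex 2.9 0.9 3.2
   vertex 0.0 3.4 2.3
  endloop
 endfacet
 facet normal -0.048 -0.966 0.254
  outer loop
   vertex 0.0 0.6 1.6
   vertex 2.1 0.1 0.1
   vertex 3.8 0.7 2.7
  endloop
 endfacet
 facet normal -0.056 -0.958 0.282
  outer loop
   vertex 0.0 0.6 1.6
   vertex 3.8 0.7 2.7
   vertex 2.9 0.9 3.2
  endloop
 endfacet
 facet normal -0.995 0.025 -0.099
  outer loop
   vertex 0.2 3.0 0.2
   vertex 0.0 0.6 1.6
   vertex 0.0 3.4 2.3
  endloop
 endfacet
 facet normal -0.597 -0.367 -0.714
  outer loop
   vertex 0.2 3.0 0.2
   vertex 2.1 0.1 0.1
   vertex 0.0 0.6 1.6
  endloop
 endfacet
 facet normal 0.410 0.691 0.596
  outer loop
   vertex 3.8 1.4 2.0
   vertex 0.0 3.4 2.3
   vertex 2.9 0.9 3.2
  endloop
 endfacet
 facet normal 0.482 0.620 0.620
  outer loop
   vertex 3.8 1.4 2.0
   vertex 2.9 0.9 3.2
   vertex 3.8 0.7 2.7
  endloop
 endfacet
 facet normal 0.491 0.349 -0.798
  outer loop
   vertex 2.7 0.4 0.6
   vertex 2.1 0.1 0.1
   vertex 0.2 3.0 0.2
  endloop
 endfacet
 facet normal 0.548 0.415 -0.727
  outer loop
   vertex 2.7 0.4 0.6
   vertex 0.2 3.0 0.2
   vertex 3.8 1.4 2.0
  endloop
 endfacet
 facet normal 0.552 -0.816 -0.172
  outer loop
   vertex 2.7 0.4 0.6
   vertex 3.8 0.7 2.7
   vertex 2.1 0.1 0.1
  endloop
 endfacet
 facet normal 0.839 -0.385 -0.385
  outer loop
   vertex 2.7 0.4 0.6
   vertex 3.8 1.4 2.0
   vertex 3.8 0.7 2.7
  endloop
 endfacet
 facet normal 0.341 0.929 -0.145
  outer loop
   vertex 1.8 2.6 1.4
   vertex 0.2 3.0 0.2
   vertex 0.0 3.4 2.3
  endloop
 endfacet
 facet normal 0.469 0.867 0.169
  outer loop
   vertex 1.8 2.6 1.4
   vertex 0.0 3.4 2.3
   vertex 3.8 1.4 2.0
  endloop
 endfacet
 facet normal 0.550 0.659 -0.513
  outer loop
   vertex 1.8 2.6 1.4
   vertex 3.8 1.4 2.0
   vertex 0.2 3.0 0.2
  endloop
 endfacet
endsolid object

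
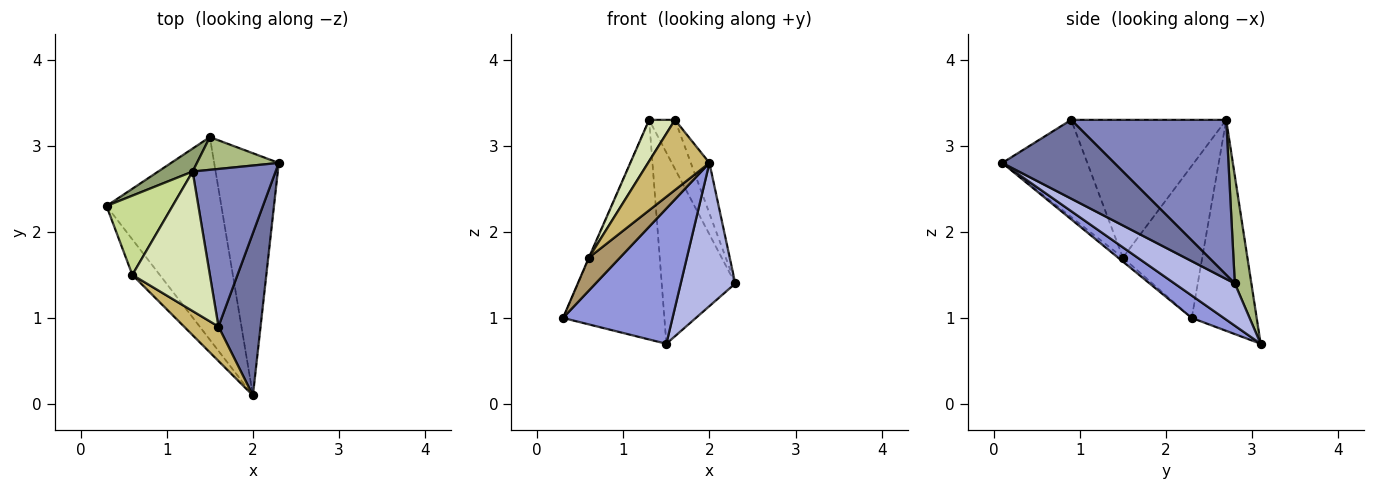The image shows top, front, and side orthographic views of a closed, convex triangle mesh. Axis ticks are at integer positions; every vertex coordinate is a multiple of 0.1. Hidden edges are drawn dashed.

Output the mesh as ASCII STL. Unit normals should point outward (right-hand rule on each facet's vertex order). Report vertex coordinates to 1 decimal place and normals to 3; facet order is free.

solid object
 facet normal 0.873 0.145 0.466
  outer loop
   vertex 1.6 0.9 3.3
   vertex 2.0 0.1 2.8
   vertex 2.3 2.8 1.4
  endloop
 endfacet
 facet normal 0.872 0.145 0.467
  outer loop
   vertex 1.6 0.9 3.3
   vertex 2.3 2.8 1.4
   vertex 1.3 2.7 3.3
  endloop
 endfacet
 facet normal 0.160 -0.548 -0.821
  outer loop
   vertex 1.5 3.1 0.7
   vertex 2.0 0.1 2.8
   vertex 0.3 2.3 1.0
  endloop
 endfacet
 facet normal 0.490 -0.444 -0.750
  outer loop
   vertex 1.5 3.1 0.7
   vertex 2.3 2.8 1.4
   vertex 2.0 0.1 2.8
  endloop
 endfacet
 facet normal -0.537 0.839 0.088
  outer loop
   vertex 1.5 3.1 0.7
   vertex 0.3 2.3 1.0
   vertex 1.3 2.7 3.3
  endloop
 endfacet
 facet normal 0.217 0.962 0.165
  outer loop
   vertex 1.5 3.1 0.7
   vertex 1.3 2.7 3.3
   vertex 2.3 2.8 1.4
  endloop
 endfacet
 facet normal -0.917 0.004 0.398
  outer loop
   vertex 0.6 1.5 1.7
   vertex 1.3 2.7 3.3
   vertex 0.3 2.3 1.0
  endloop
 endfacet
 facet normal -0.863 -0.144 0.485
  outer loop
   vertex 0.6 1.5 1.7
   vertex 1.6 0.9 3.3
   vertex 1.3 2.7 3.3
  endloop
 endfacet
 facet normal -0.104 -0.677 -0.729
  outer loop
   vertex 0.6 1.5 1.7
   vertex 0.3 2.3 1.0
   vertex 2.0 0.1 2.8
  endloop
 endfacet
 facet normal -0.779 -0.562 0.276
  outer loop
   vertex 0.6 1.5 1.7
   vertex 2.0 0.1 2.8
   vertex 1.6 0.9 3.3
  endloop
 endfacet
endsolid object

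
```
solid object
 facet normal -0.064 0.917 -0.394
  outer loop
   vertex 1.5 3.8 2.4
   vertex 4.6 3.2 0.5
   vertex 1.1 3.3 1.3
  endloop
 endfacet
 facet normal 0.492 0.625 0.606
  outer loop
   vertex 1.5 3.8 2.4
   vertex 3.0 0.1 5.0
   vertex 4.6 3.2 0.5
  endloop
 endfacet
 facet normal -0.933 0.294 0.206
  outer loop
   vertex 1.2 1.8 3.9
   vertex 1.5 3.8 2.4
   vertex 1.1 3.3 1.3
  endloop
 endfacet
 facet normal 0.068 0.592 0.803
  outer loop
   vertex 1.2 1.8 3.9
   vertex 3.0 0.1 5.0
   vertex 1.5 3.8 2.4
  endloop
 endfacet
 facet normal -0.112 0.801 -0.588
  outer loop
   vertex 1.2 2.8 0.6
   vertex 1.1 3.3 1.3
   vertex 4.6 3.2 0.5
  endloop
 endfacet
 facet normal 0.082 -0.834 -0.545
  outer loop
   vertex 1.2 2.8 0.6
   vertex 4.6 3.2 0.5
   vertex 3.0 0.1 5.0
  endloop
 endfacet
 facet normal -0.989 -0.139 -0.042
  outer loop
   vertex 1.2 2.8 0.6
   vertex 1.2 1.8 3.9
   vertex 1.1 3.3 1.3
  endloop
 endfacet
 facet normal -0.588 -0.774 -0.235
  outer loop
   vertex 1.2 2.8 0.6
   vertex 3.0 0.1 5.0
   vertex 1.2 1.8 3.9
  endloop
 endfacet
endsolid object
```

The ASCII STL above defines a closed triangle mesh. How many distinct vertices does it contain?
6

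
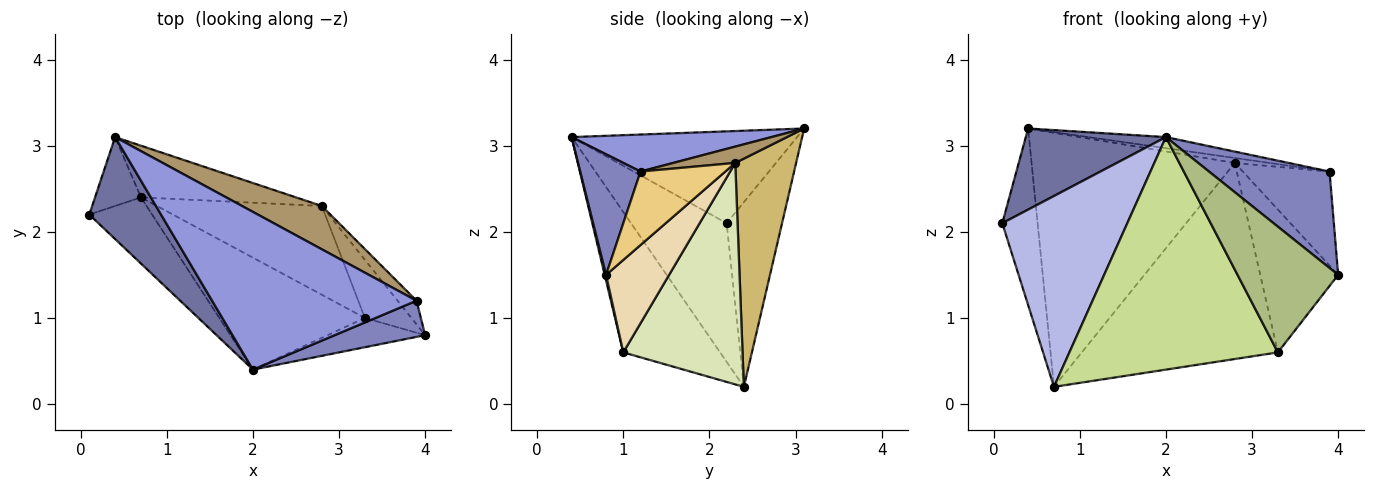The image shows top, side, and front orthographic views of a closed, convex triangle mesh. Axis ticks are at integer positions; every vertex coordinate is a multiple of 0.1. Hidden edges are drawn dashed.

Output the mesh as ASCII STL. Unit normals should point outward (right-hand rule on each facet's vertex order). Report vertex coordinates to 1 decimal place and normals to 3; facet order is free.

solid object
 facet normal -0.708 -0.440 0.553
  outer loop
   vertex 0.4 3.1 3.2
   vertex 0.1 2.2 2.1
   vertex 2.0 0.4 3.1
  endloop
 endfacet
 facet normal 0.424 -0.848 0.318
  outer loop
   vertex 3.9 1.2 2.7
   vertex 2.0 0.4 3.1
   vertex 4.0 0.8 1.5
  endloop
 endfacet
 facet normal 0.178 0.069 0.982
  outer loop
   vertex 3.9 1.2 2.7
   vertex 0.4 3.1 3.2
   vertex 2.0 0.4 3.1
  endloop
 endfacet
 facet normal -0.586 -0.766 -0.266
  outer loop
   vertex 0.7 2.4 0.2
   vertex 2.0 0.4 3.1
   vertex 0.1 2.2 2.1
  endloop
 endfacet
 facet normal -0.825 0.526 -0.205
  outer loop
   vertex 0.7 2.4 0.2
   vertex 0.1 2.2 2.1
   vertex 0.4 3.1 3.2
  endloop
 endfacet
 facet normal 0.013 -0.974 -0.227
  outer loop
   vertex 3.3 1.0 0.6
   vertex 4.0 0.8 1.5
   vertex 2.0 0.4 3.1
  endloop
 endfacet
 facet normal -0.386 -0.831 -0.400
  outer loop
   vertex 3.3 1.0 0.6
   vertex 2.0 0.4 3.1
   vertex 0.7 2.4 0.2
  endloop
 endfacet
 facet normal 0.485 0.797 -0.361
  outer loop
   vertex 2.8 2.3 2.8
   vertex 3.3 1.0 0.6
   vertex 0.7 2.4 0.2
  endloop
 endfacet
 facet normal 0.199 0.111 0.974
  outer loop
   vertex 2.8 2.3 2.8
   vertex 0.4 3.1 3.2
   vertex 3.9 1.2 2.7
  endloop
 endfacet
 facet normal 0.282 0.940 -0.191
  outer loop
   vertex 2.8 2.3 2.8
   vertex 0.7 2.4 0.2
   vertex 0.4 3.1 3.2
  endloop
 endfacet
 facet normal 0.688 0.704 -0.177
  outer loop
   vertex 2.8 2.3 2.8
   vertex 3.9 1.2 2.7
   vertex 4.0 0.8 1.5
  endloop
 endfacet
 facet normal 0.600 0.741 -0.302
  outer loop
   vertex 2.8 2.3 2.8
   vertex 4.0 0.8 1.5
   vertex 3.3 1.0 0.6
  endloop
 endfacet
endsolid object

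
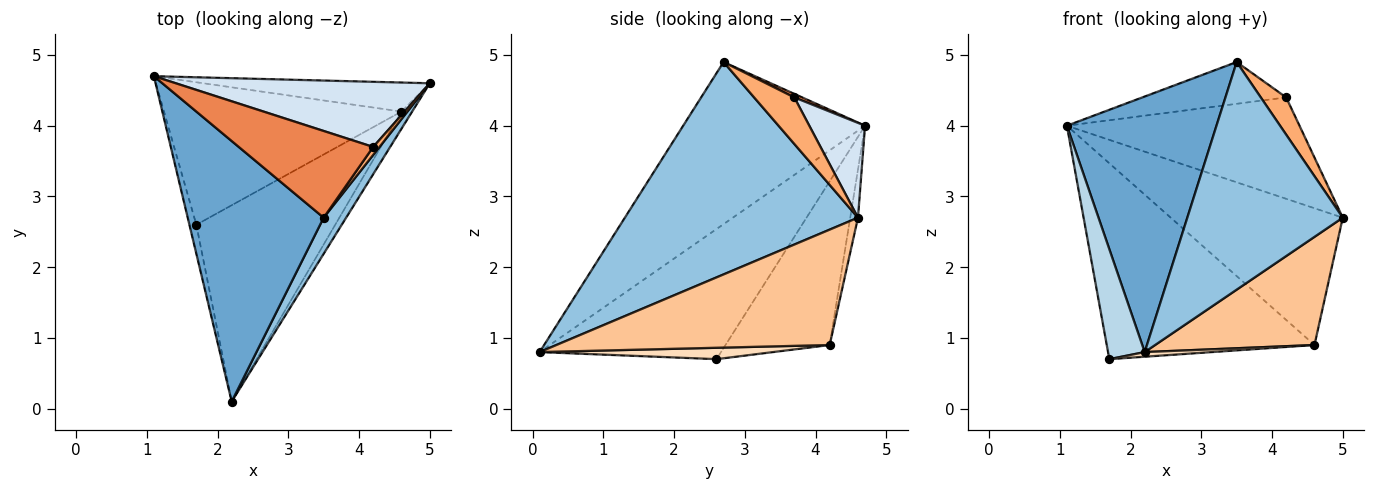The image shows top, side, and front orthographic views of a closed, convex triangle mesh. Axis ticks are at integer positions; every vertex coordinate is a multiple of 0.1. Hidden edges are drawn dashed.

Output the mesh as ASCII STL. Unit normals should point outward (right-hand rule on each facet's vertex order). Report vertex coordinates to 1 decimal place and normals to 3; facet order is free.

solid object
 facet normal -0.648 -0.533 0.544
  outer loop
   vertex 3.5 2.7 4.9
   vertex 1.1 4.7 4.0
   vertex 2.2 0.1 0.8
  endloop
 endfacet
 facet normal 0.829 -0.553 0.088
  outer loop
   vertex 3.5 2.7 4.9
   vertex 2.2 0.1 0.8
   vertex 5.0 4.6 2.7
  endloop
 endfacet
 facet normal -0.979 -0.198 -0.052
  outer loop
   vertex 1.7 2.6 0.7
   vertex 2.2 0.1 0.8
   vertex 1.1 4.7 4.0
  endloop
 endfacet
 facet normal 0.198 0.825 0.530
  outer loop
   vertex 4.2 3.7 4.4
   vertex 5.0 4.6 2.7
   vertex 1.1 4.7 4.0
  endloop
 endfacet
 facet normal 0.024 0.434 0.901
  outer loop
   vertex 4.2 3.7 4.4
   vertex 1.1 4.7 4.0
   vertex 3.5 2.7 4.9
  endloop
 endfacet
 facet normal 0.840 -0.531 0.114
  outer loop
   vertex 4.2 3.7 4.4
   vertex 3.5 2.7 4.9
   vertex 5.0 4.6 2.7
  endloop
 endfacet
 facet normal 0.861 -0.502 -0.080
  outer loop
   vertex 4.6 4.2 0.9
   vertex 5.0 4.6 2.7
   vertex 2.2 0.1 0.8
  endloop
 endfacet
 facet normal 0.082 -0.024 -0.996
  outer loop
   vertex 4.6 4.2 0.9
   vertex 2.2 0.1 0.8
   vertex 1.7 2.6 0.7
  endloop
 endfacet
 facet normal -0.044 0.977 -0.207
  outer loop
   vertex 4.6 4.2 0.9
   vertex 1.1 4.7 4.0
   vertex 5.0 4.6 2.7
  endloop
 endfacet
 facet normal -0.376 0.749 -0.545
  outer loop
   vertex 4.6 4.2 0.9
   vertex 1.7 2.6 0.7
   vertex 1.1 4.7 4.0
  endloop
 endfacet
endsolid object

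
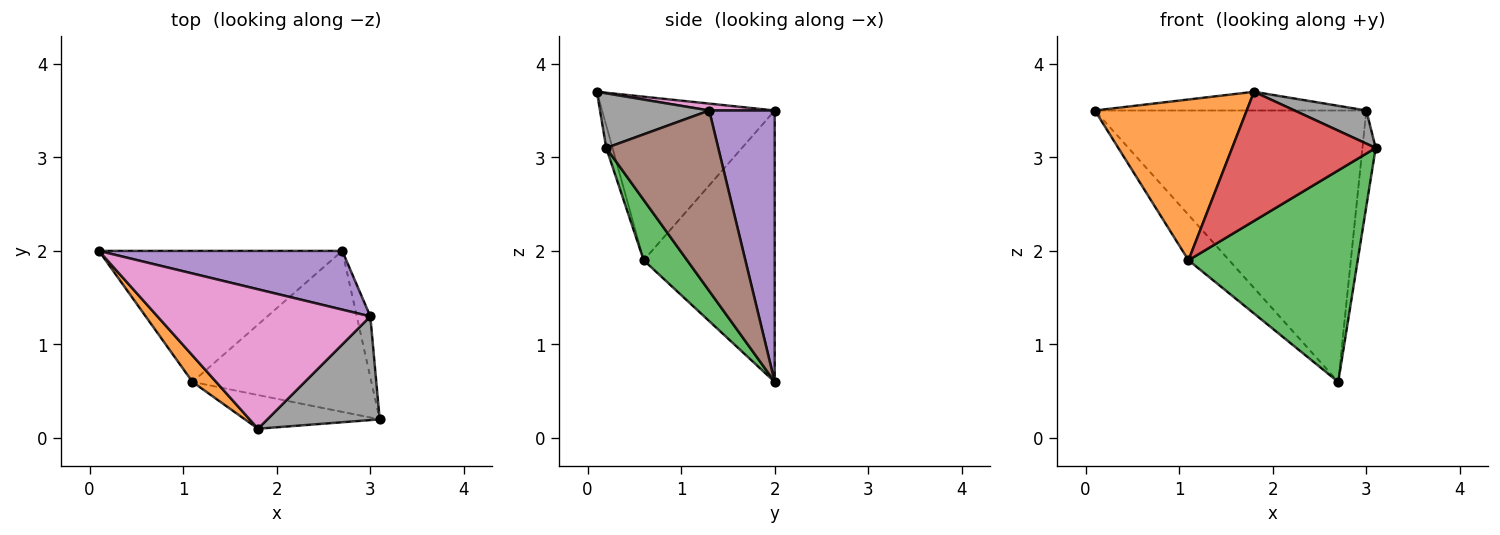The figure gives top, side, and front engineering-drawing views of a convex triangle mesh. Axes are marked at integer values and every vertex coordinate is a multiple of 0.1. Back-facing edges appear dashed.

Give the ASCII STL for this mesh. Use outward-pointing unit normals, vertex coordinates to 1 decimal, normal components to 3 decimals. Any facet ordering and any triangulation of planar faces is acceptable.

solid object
 facet normal -0.725 0.225 -0.650
  outer loop
   vertex 1.1 0.6 1.9
   vertex 0.1 2.0 3.5
   vertex 2.7 2.0 0.6
  endloop
 endfacet
 facet normal -0.747 -0.657 0.108
  outer loop
   vertex 1.1 0.6 1.9
   vertex 1.8 0.1 3.7
   vertex 0.1 2.0 3.5
  endloop
 endfacet
 facet normal 0.200 -0.780 -0.593
  outer loop
   vertex 1.1 0.6 1.9
   vertex 2.7 2.0 0.6
   vertex 3.1 0.2 3.1
  endloop
 endfacet
 facet normal -0.042 -0.967 -0.252
  outer loop
   vertex 1.1 0.6 1.9
   vertex 3.1 0.2 3.1
   vertex 1.8 0.1 3.7
  endloop
 endfacet
 facet normal 0.230 0.951 0.206
  outer loop
   vertex 3.0 1.3 3.5
   vertex 2.7 2.0 0.6
   vertex 0.1 2.0 3.5
  endloop
 endfacet
 facet normal 0.990 0.117 -0.074
  outer loop
   vertex 3.0 1.3 3.5
   vertex 3.1 0.2 3.1
   vertex 2.7 2.0 0.6
  endloop
 endfacet
 facet normal 0.032 0.133 0.991
  outer loop
   vertex 3.0 1.3 3.5
   vertex 0.1 2.0 3.5
   vertex 1.8 0.1 3.7
  endloop
 endfacet
 facet normal 0.420 -0.276 0.864
  outer loop
   vertex 3.0 1.3 3.5
   vertex 1.8 0.1 3.7
   vertex 3.1 0.2 3.1
  endloop
 endfacet
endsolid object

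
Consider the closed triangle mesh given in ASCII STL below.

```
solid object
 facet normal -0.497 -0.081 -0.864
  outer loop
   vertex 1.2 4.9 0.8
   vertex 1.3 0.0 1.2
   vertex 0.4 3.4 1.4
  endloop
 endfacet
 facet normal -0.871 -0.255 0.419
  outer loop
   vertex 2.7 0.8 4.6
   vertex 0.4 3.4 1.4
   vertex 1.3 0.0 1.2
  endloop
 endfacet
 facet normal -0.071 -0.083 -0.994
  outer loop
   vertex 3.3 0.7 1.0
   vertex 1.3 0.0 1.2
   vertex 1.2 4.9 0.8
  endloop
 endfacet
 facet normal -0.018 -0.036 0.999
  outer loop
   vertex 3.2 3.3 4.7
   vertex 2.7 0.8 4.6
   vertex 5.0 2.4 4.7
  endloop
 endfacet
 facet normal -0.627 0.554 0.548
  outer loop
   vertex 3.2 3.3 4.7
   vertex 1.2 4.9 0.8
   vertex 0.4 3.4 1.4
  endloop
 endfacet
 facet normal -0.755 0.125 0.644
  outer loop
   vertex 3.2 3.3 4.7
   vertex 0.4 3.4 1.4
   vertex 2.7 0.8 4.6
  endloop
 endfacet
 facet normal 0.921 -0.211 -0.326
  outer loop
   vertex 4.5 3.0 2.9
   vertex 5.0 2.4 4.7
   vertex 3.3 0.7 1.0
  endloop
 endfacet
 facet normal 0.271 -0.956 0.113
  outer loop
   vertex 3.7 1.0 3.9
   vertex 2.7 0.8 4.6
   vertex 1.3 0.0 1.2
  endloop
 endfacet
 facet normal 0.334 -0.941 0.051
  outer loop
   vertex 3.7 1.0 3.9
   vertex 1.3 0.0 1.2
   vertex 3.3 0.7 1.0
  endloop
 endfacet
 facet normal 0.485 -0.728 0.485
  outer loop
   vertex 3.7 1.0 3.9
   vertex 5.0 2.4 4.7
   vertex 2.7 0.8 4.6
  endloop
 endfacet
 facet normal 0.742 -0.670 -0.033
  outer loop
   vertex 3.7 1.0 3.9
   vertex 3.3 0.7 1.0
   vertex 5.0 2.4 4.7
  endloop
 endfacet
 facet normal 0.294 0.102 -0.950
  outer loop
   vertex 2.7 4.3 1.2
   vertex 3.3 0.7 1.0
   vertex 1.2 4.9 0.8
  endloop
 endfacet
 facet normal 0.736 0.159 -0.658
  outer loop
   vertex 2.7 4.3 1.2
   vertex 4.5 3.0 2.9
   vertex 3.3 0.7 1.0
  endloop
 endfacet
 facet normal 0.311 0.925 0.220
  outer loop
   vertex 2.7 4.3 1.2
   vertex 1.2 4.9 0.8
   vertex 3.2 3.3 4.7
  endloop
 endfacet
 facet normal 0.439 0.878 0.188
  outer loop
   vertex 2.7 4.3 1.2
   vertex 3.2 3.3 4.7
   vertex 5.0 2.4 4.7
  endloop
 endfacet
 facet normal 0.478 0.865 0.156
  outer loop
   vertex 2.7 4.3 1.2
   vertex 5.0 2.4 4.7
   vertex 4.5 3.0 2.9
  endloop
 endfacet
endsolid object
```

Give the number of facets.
16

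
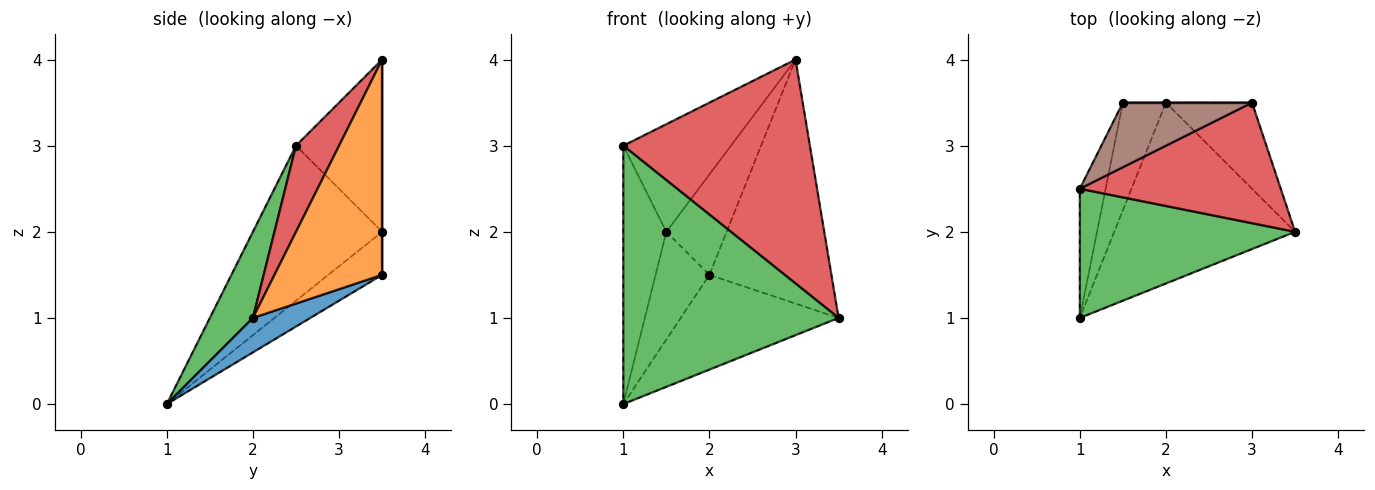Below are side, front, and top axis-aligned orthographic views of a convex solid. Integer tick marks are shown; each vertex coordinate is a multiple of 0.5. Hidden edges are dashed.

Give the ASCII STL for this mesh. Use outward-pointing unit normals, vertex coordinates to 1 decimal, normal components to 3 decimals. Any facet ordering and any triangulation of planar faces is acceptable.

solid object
 facet normal 0.166 0.458 -0.873
  outer loop
   vertex 2.0 3.5 1.5
   vertex 3.5 2.0 1.0
   vertex 1.0 1.0 0.0
  endloop
 endfacet
 facet normal 0.640 0.725 -0.256
  outer loop
   vertex 2.0 3.5 1.5
   vertex 3.0 3.5 4.0
   vertex 3.5 2.0 1.0
  endloop
 endfacet
 facet normal 0.176 -0.880 0.440
  outer loop
   vertex 1.0 2.5 3.0
   vertex 1.0 1.0 0.0
   vertex 3.5 2.0 1.0
  endloop
 endfacet
 facet normal 0.199 -0.863 0.465
  outer loop
   vertex 1.0 2.5 3.0
   vertex 3.5 2.0 1.0
   vertex 3.0 3.5 4.0
  endloop
 endfacet
 facet normal 0.000 1.000 0.000
  outer loop
   vertex 1.5 3.5 2.0
   vertex 3.0 3.5 4.0
   vertex 2.0 3.5 1.5
  endloop
 endfacet
 facet normal -0.566 0.707 0.424
  outer loop
   vertex 1.5 3.5 2.0
   vertex 1.0 2.5 3.0
   vertex 3.0 3.5 4.0
  endloop
 endfacet
 facet normal -0.577 0.577 -0.577
  outer loop
   vertex 1.5 3.5 2.0
   vertex 2.0 3.5 1.5
   vertex 1.0 1.0 0.0
  endloop
 endfacet
 facet normal -0.937 0.312 -0.156
  outer loop
   vertex 1.5 3.5 2.0
   vertex 1.0 1.0 0.0
   vertex 1.0 2.5 3.0
  endloop
 endfacet
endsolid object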